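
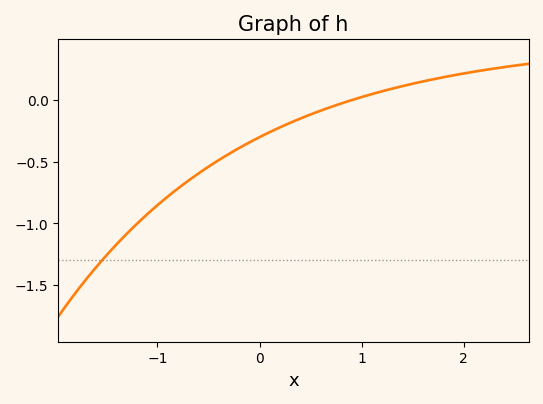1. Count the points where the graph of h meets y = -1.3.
1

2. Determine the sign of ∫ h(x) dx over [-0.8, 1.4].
negative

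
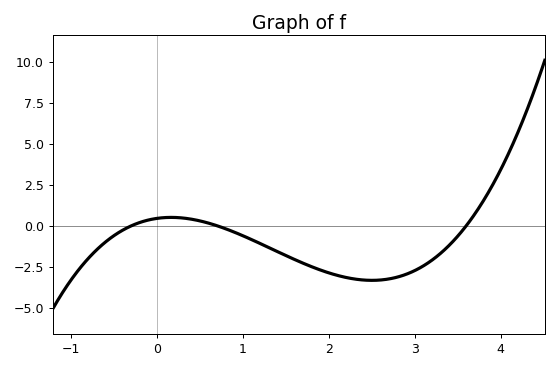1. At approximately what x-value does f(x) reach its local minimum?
2.5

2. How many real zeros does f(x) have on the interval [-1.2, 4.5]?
3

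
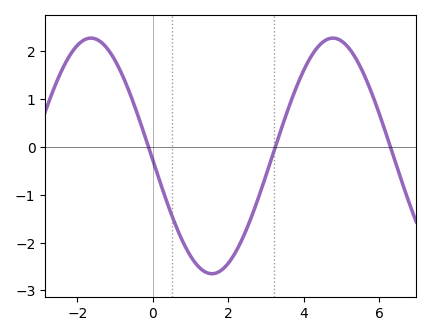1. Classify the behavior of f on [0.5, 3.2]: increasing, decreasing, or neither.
neither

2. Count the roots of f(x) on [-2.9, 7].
3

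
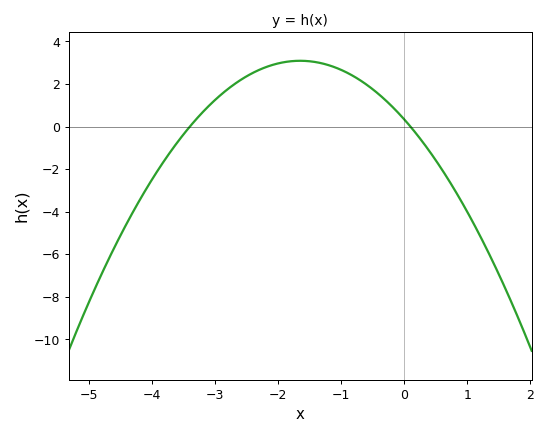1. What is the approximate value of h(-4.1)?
-3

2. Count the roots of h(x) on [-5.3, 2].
2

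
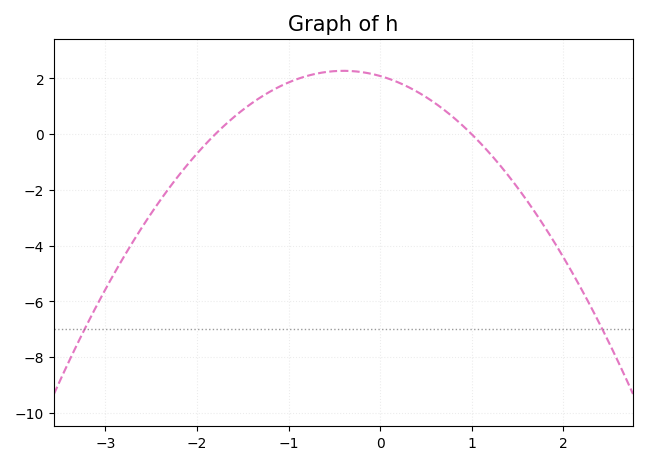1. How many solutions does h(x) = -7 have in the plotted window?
2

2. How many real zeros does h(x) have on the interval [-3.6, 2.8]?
2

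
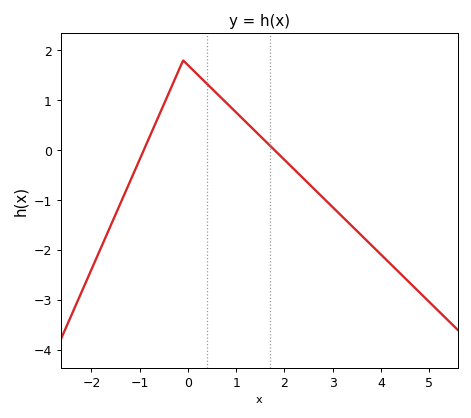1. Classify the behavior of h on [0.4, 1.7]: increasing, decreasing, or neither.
decreasing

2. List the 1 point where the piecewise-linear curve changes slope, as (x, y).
(-0.1, 1.8)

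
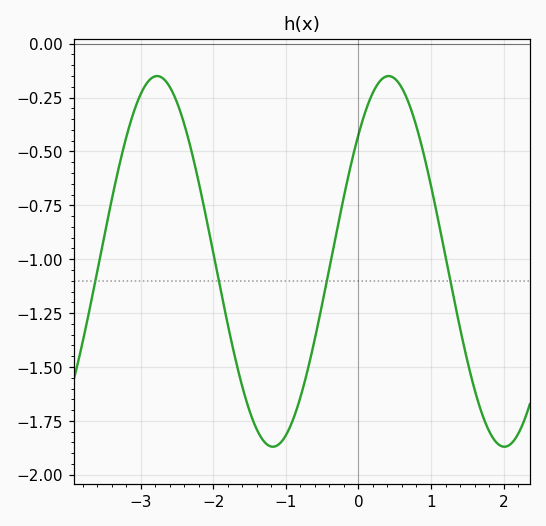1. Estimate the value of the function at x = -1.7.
-1.46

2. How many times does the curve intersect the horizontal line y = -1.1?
4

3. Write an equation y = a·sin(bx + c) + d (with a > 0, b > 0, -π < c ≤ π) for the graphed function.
y = 0.86sin(2x + 0.75) - 1.01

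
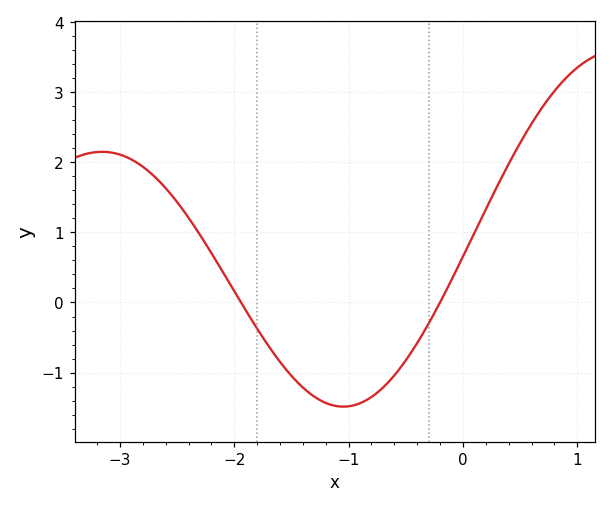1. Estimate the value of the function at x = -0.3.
-0.3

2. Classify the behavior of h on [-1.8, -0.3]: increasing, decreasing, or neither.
neither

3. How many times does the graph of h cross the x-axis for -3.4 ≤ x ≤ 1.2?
2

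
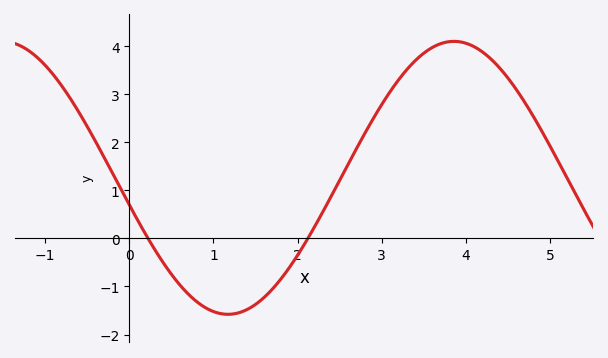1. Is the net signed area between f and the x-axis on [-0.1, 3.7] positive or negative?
positive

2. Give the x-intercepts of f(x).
0.223, 2.12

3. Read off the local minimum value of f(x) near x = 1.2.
-1.58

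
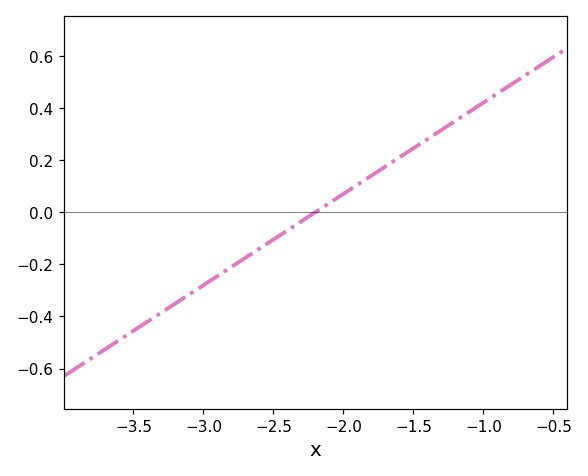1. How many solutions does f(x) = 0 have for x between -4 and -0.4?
1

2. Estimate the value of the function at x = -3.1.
-0.32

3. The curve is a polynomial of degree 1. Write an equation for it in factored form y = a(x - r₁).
y = 0.35(x + 2.2)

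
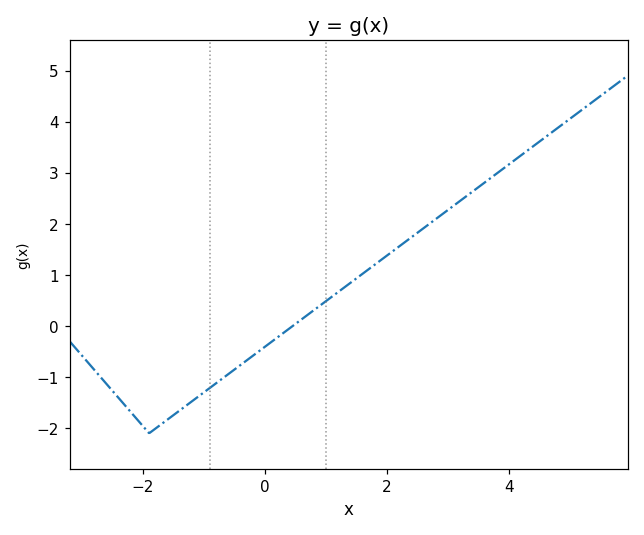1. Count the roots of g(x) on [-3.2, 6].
1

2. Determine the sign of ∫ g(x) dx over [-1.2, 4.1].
positive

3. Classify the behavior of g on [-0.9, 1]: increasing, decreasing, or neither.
increasing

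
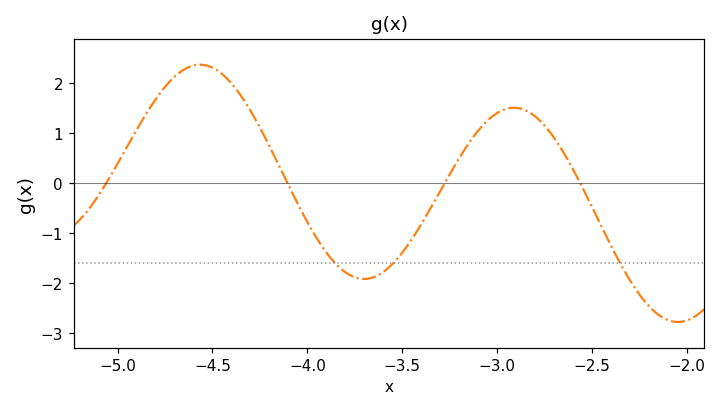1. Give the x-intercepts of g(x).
-5.06, -4.1, -3.28, -2.56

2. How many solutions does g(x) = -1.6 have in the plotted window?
3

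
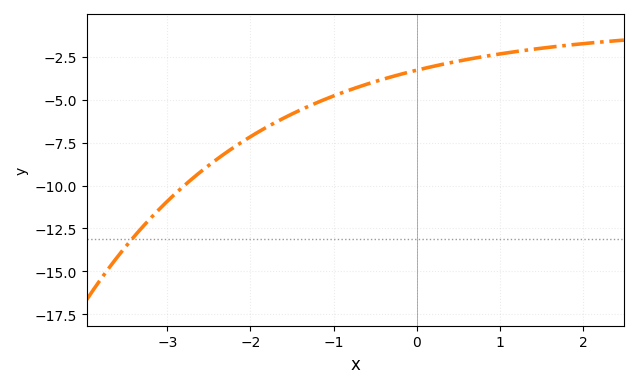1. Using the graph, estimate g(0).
-3.27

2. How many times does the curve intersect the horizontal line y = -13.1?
1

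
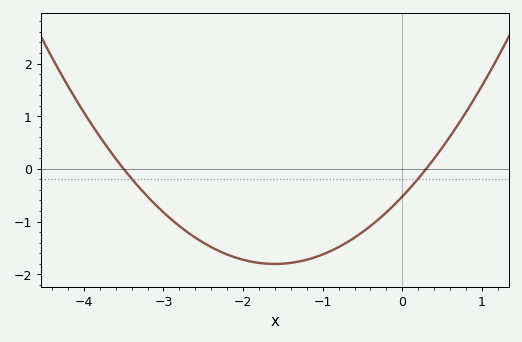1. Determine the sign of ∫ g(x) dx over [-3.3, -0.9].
negative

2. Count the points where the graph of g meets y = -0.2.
2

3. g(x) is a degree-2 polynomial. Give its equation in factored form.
y = 0.5(x + 3.5)(x - 0.3)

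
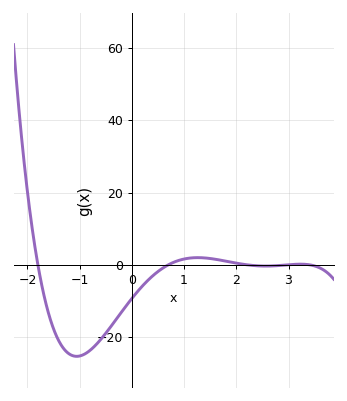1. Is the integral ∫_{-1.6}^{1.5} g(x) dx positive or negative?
negative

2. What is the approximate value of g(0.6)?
0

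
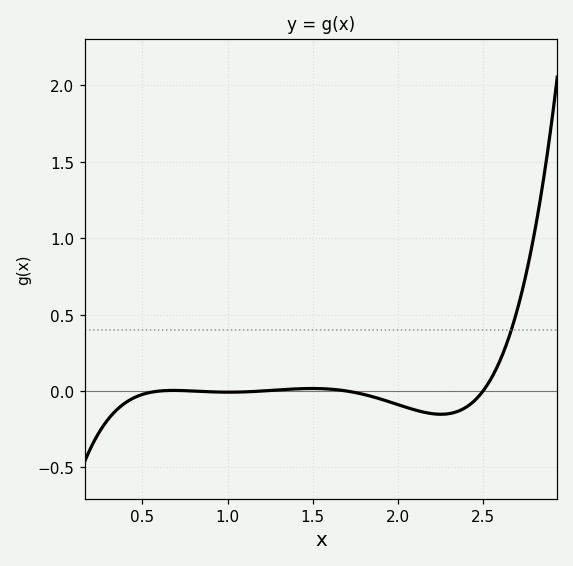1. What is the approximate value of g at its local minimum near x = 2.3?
-0.15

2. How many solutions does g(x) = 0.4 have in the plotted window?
1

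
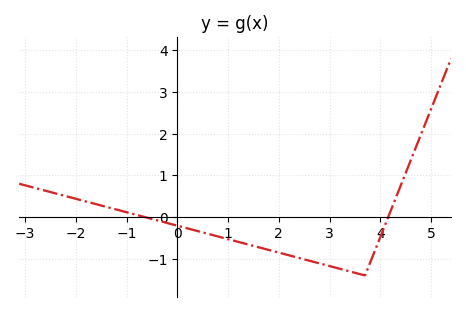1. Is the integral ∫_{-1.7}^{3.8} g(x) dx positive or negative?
negative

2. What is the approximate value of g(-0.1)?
-0.174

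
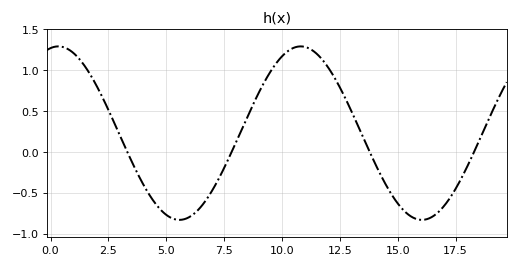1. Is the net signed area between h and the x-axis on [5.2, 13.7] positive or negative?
positive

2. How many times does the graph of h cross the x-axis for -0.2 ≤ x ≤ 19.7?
4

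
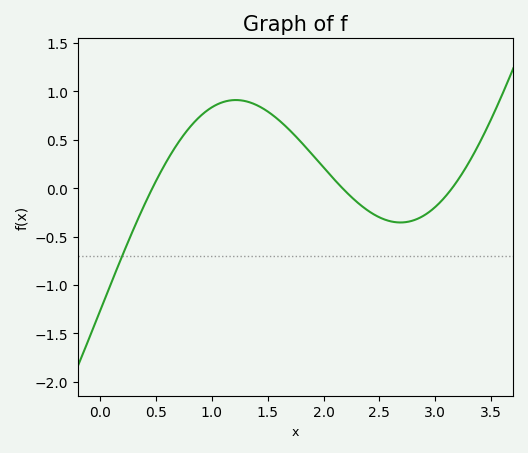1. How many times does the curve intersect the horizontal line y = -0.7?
1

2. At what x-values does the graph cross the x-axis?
0.5, 2.2, 3.2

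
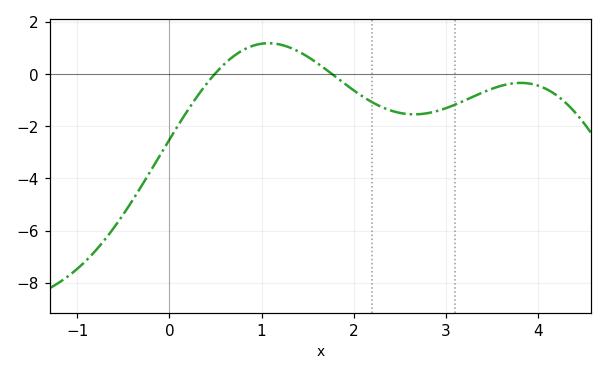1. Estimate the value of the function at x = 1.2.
1.2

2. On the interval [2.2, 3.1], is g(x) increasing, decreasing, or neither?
neither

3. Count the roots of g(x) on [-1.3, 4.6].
2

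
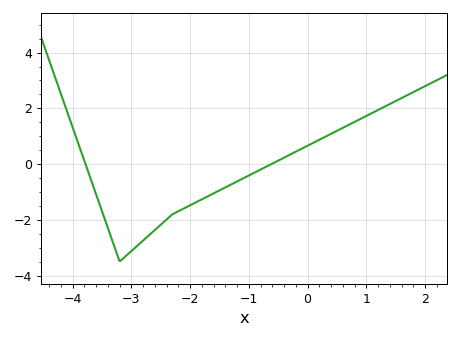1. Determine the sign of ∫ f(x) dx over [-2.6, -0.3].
negative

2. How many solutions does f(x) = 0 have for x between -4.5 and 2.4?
2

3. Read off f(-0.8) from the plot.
-0.2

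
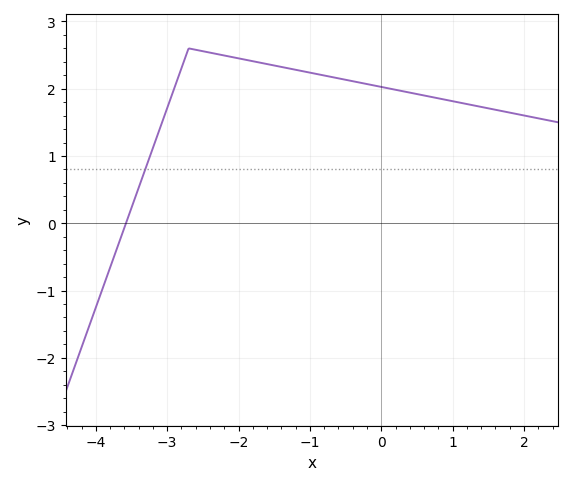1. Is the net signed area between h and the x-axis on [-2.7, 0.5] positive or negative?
positive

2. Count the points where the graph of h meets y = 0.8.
1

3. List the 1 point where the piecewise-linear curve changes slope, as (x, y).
(-2.7, 2.6)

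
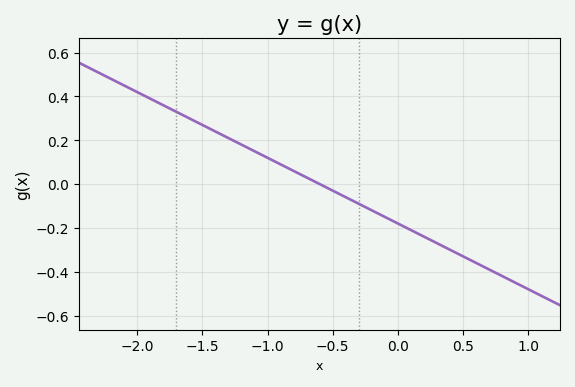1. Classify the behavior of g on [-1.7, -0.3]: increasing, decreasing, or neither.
decreasing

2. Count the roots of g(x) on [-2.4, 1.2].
1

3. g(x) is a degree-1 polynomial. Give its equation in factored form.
y = -0.3(x + 0.6)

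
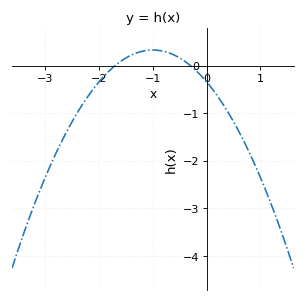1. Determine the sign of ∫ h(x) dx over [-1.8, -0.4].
positive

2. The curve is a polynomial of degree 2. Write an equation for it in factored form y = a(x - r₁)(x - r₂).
y = -0.67(x + 1.7)(x + 0.3)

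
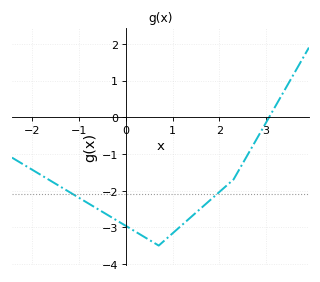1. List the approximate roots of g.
3.1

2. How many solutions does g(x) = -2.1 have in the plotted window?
2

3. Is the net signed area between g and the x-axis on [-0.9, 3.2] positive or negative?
negative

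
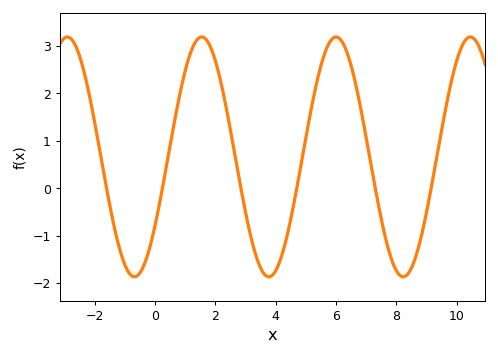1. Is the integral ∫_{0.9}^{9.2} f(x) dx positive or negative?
positive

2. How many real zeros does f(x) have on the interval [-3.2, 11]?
6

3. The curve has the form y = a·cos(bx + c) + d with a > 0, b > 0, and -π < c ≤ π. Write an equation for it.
y = 2.53cos(1.41x - 2.18) + 0.66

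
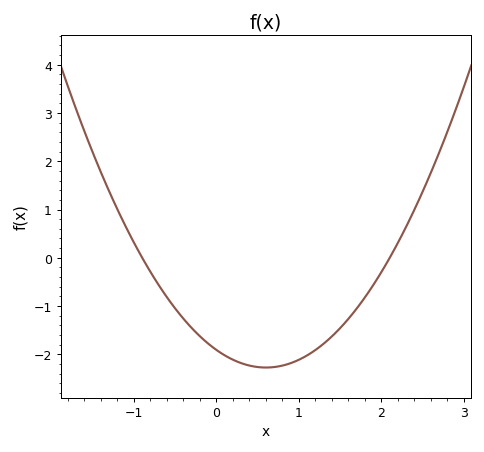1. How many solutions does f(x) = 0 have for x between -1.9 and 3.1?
2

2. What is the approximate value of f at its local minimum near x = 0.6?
-2.3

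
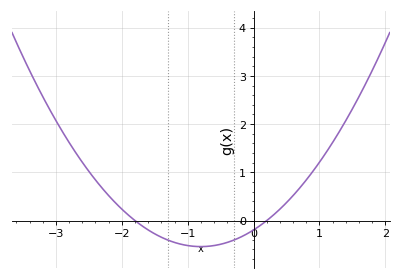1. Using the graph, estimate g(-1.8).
0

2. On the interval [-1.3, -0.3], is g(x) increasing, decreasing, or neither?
neither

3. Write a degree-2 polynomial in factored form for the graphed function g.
y = 0.54(x + 1.8)(x - 0.2)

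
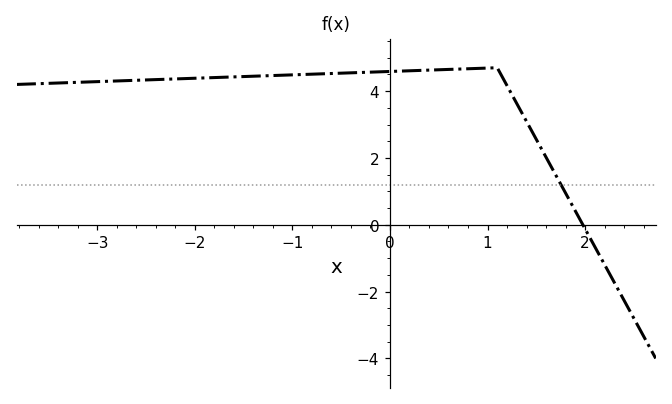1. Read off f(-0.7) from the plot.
4.6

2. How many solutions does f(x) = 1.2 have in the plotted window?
1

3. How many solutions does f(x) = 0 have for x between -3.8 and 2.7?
1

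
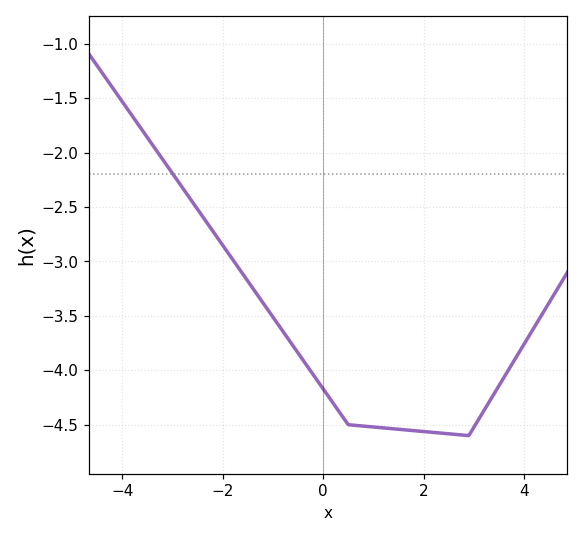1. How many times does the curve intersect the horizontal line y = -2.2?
1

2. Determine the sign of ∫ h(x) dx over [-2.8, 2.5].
negative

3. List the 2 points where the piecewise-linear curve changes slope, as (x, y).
(0.5, -4.5); (2.9, -4.6)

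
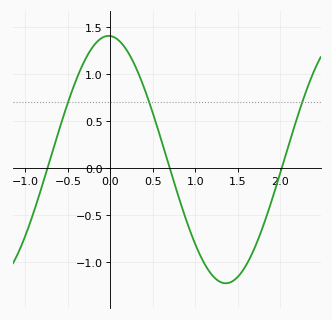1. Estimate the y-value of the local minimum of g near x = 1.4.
-1.25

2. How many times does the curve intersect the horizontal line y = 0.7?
3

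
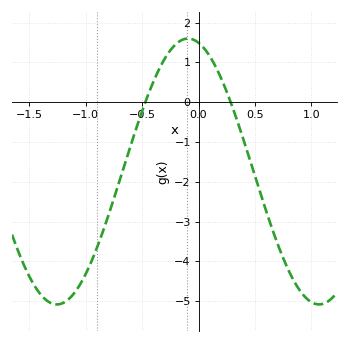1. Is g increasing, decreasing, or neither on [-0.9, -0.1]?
increasing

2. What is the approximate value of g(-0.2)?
1.46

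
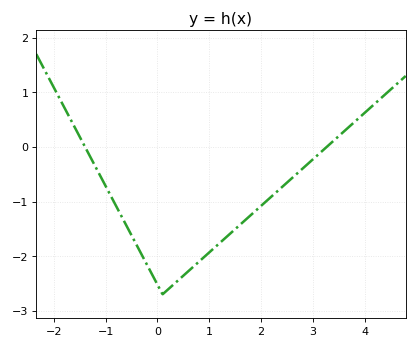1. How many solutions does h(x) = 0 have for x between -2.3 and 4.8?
2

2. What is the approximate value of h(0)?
-2.5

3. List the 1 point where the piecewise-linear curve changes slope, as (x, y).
(0.1, -2.7)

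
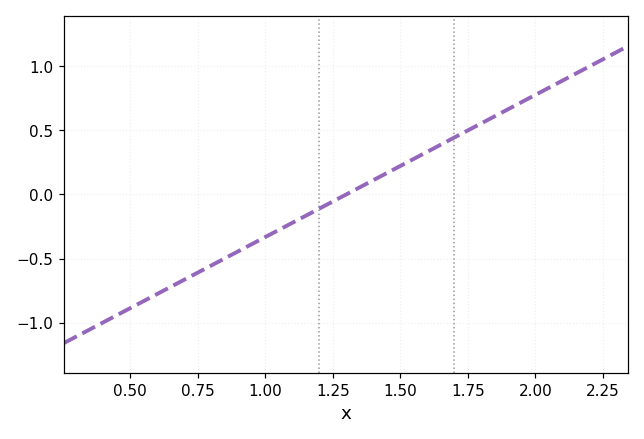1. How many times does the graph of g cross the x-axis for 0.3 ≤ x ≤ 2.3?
1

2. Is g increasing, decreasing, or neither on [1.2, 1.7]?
increasing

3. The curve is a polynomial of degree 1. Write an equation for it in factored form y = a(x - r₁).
y = 1.11(x - 1.3)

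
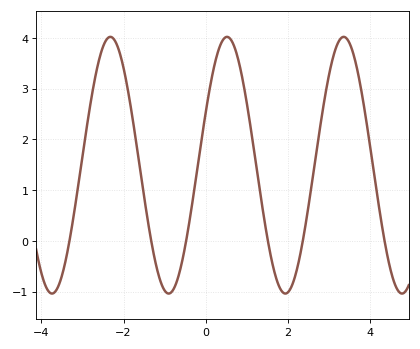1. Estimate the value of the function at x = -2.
3.41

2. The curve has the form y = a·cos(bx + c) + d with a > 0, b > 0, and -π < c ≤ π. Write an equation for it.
y = 2.53cos(2.21x - 1.15) + 1.49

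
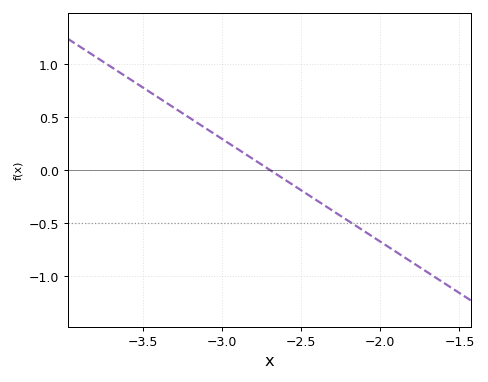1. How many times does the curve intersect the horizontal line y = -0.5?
1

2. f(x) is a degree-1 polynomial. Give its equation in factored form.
y = -0.97(x + 2.7)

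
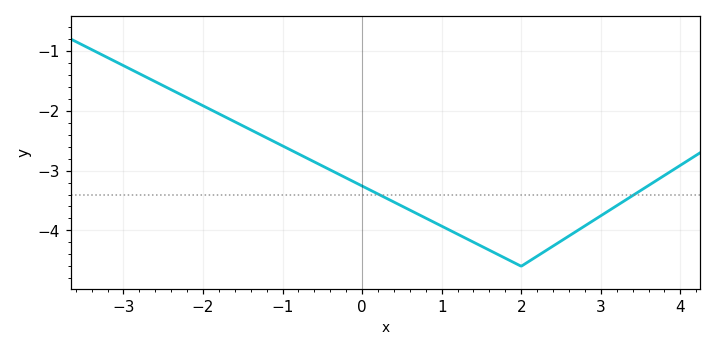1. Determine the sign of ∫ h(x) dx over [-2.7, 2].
negative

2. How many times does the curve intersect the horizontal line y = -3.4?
2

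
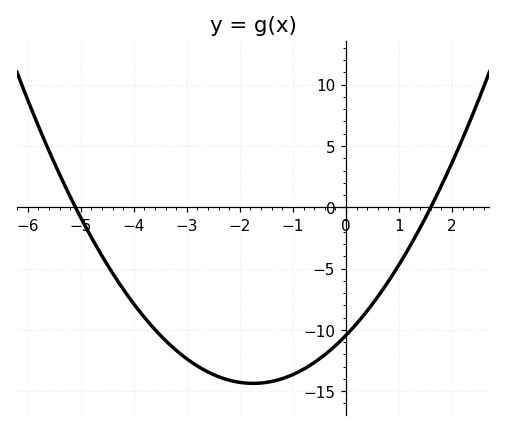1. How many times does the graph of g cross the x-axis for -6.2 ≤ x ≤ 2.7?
2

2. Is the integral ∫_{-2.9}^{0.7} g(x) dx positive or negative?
negative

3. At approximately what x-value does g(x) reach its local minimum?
-1.75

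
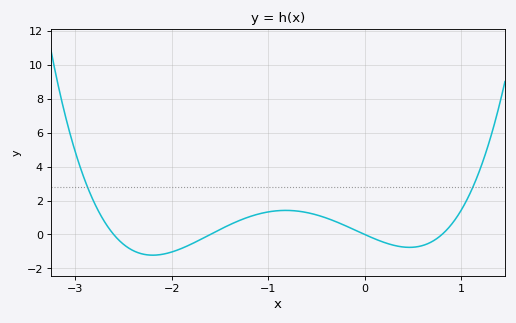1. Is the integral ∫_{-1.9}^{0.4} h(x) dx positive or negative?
positive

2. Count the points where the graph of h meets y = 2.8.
2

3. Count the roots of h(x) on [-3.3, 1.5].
4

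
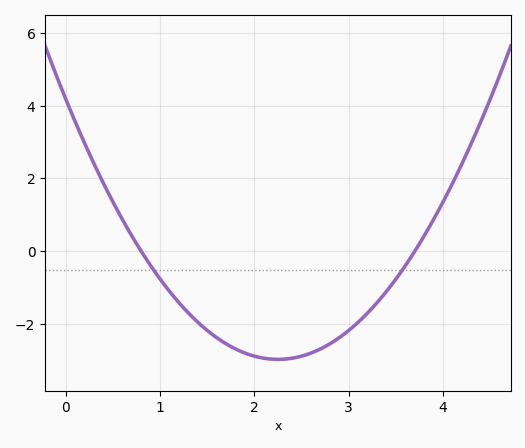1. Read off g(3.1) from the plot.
-2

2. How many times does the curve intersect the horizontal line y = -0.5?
2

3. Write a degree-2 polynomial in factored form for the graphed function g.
y = 1.41(x - 0.8)(x - 3.7)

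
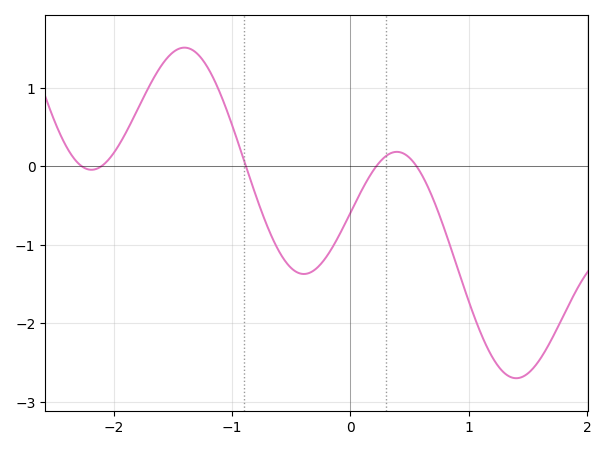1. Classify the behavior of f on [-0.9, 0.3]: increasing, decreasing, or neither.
neither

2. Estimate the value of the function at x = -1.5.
1.45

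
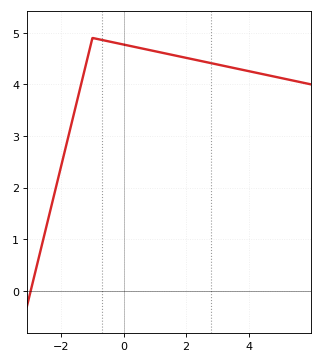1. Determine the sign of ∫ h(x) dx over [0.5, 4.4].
positive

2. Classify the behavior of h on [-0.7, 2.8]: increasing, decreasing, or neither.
decreasing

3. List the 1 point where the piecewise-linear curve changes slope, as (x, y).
(-1, 4.9)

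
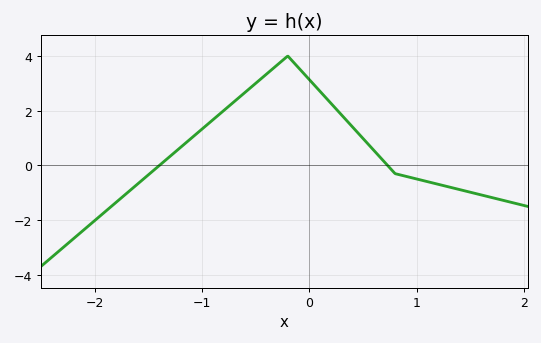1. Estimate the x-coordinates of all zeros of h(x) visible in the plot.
-1.4, 0.7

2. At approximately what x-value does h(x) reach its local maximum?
-0.2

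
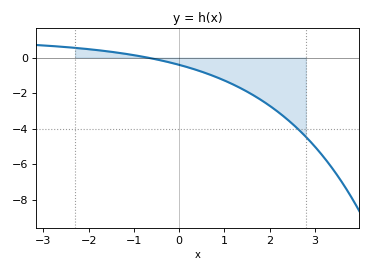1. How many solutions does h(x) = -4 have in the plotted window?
1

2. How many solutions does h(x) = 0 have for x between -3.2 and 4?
1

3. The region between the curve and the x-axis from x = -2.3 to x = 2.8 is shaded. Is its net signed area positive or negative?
negative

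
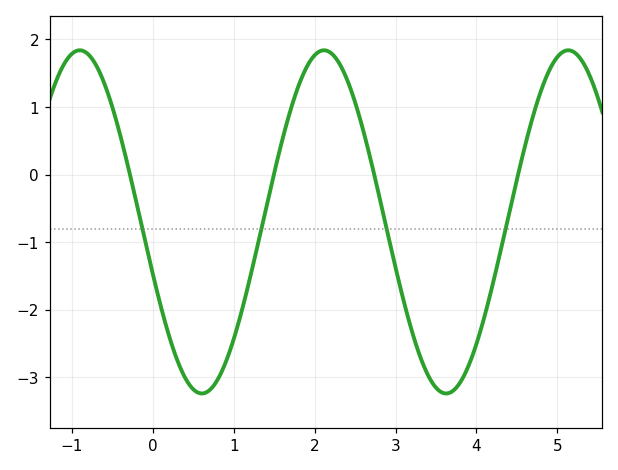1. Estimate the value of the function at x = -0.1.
-0.963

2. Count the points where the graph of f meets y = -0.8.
4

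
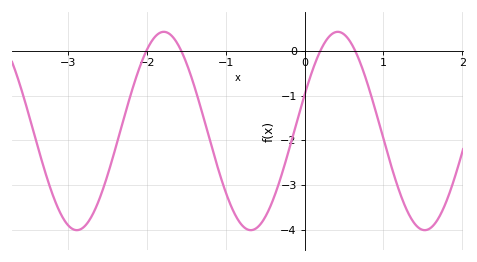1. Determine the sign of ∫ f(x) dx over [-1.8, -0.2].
negative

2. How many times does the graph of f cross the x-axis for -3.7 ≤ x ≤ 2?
4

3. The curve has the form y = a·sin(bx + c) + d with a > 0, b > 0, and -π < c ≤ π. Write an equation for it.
y = 2.21sin(2.9x + 0.37) - 1.79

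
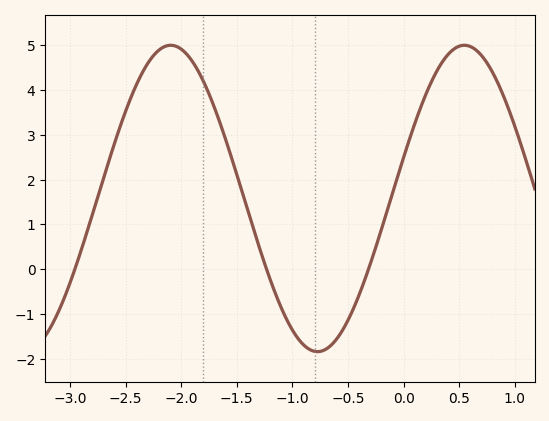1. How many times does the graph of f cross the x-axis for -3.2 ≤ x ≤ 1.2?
3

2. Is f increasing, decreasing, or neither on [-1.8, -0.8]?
decreasing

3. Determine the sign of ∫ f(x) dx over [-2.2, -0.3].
positive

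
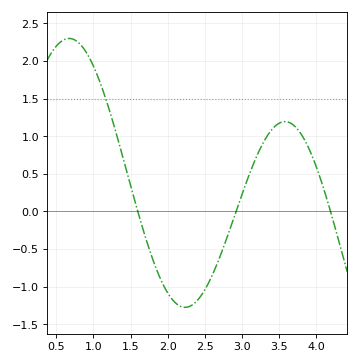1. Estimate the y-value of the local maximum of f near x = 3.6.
1.2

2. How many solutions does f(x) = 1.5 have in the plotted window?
1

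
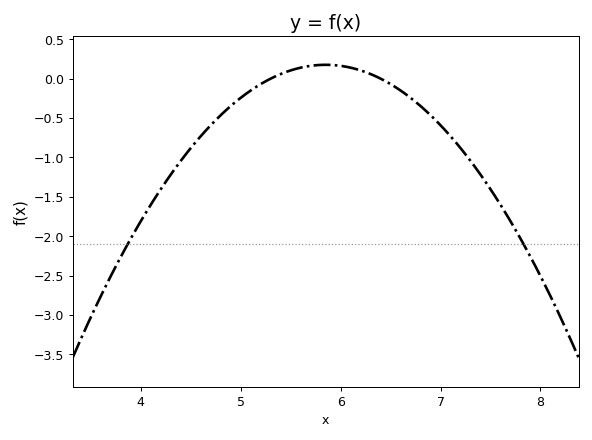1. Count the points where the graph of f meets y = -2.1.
2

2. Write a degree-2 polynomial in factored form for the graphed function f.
y = -0.58(x - 5.3)(x - 6.4)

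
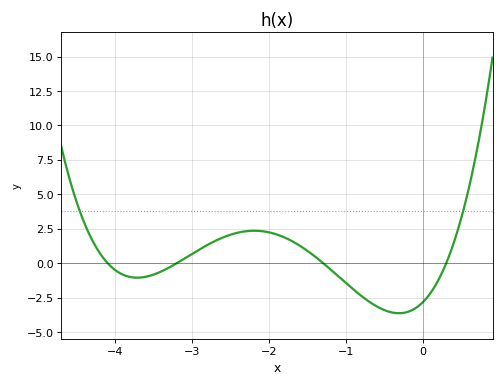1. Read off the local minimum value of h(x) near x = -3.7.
-1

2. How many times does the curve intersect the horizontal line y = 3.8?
2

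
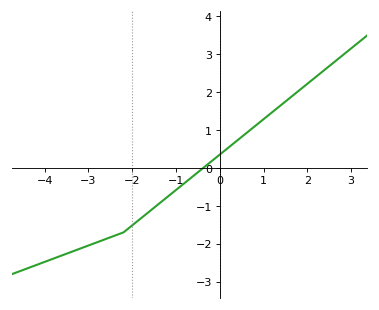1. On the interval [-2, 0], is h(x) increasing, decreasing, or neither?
increasing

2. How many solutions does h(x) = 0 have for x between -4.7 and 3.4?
1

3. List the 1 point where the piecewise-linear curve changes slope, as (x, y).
(-2.2, -1.7)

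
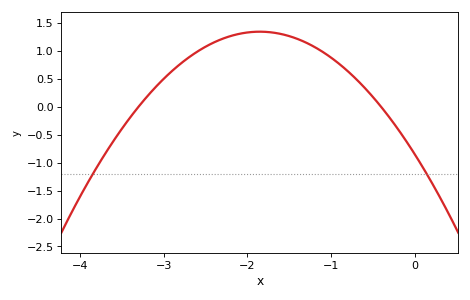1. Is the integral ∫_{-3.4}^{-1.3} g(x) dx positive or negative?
positive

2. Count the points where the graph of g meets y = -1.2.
2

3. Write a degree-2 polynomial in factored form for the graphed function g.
y = -0.64(x + 3.3)(x + 0.4)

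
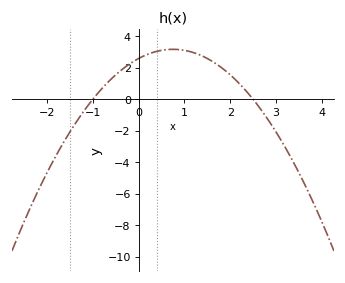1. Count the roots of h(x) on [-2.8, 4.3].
2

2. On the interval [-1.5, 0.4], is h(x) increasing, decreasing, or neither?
increasing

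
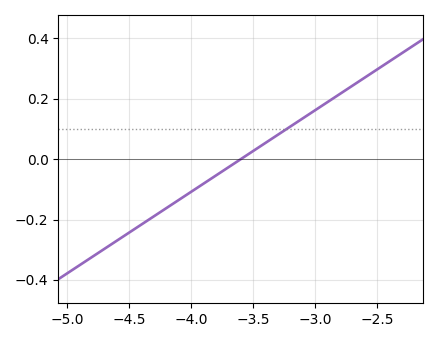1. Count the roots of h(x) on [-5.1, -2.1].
1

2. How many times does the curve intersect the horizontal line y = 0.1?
1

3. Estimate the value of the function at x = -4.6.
-0.27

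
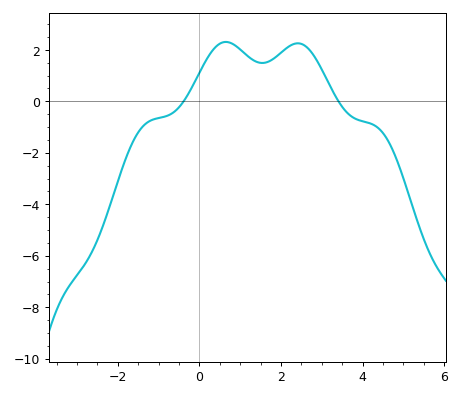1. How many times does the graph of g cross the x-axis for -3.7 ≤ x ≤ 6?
2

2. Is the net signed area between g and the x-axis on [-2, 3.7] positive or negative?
positive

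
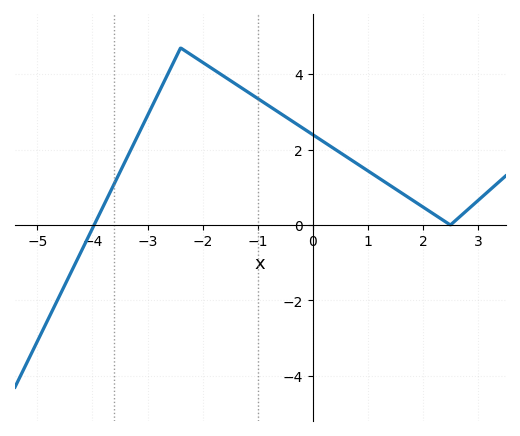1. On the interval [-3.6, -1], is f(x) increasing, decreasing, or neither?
neither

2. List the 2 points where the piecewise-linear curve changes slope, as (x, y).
(-2.4, 4.7); (2.5, 0)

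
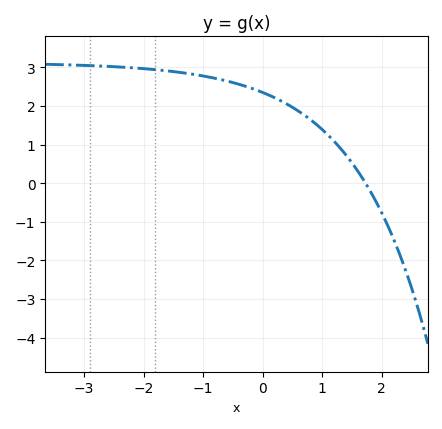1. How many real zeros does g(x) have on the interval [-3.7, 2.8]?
1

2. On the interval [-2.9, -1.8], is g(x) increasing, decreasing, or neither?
decreasing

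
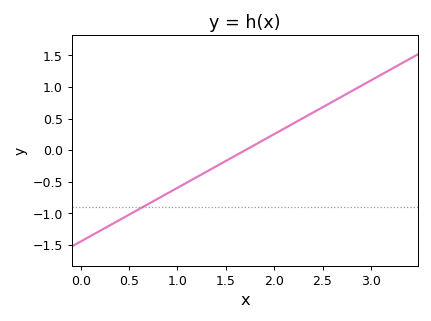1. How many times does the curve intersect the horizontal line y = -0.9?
1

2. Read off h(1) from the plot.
-0.6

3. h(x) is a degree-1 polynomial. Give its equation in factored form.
y = 0.85(x - 1.7)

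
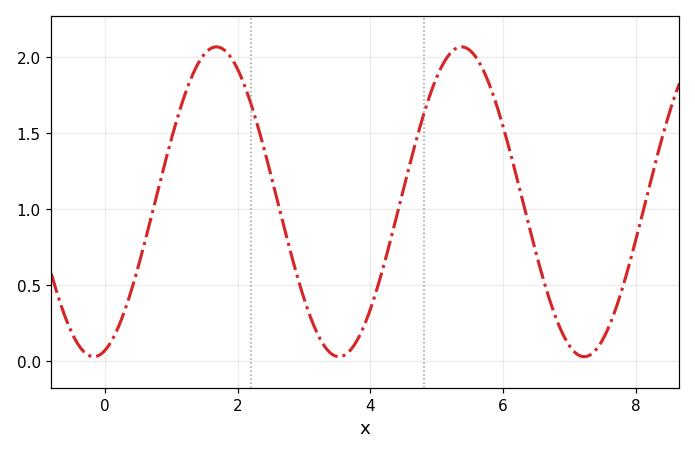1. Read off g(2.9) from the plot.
0.555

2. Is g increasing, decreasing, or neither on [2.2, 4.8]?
neither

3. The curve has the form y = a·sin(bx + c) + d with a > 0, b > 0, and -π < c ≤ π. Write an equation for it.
y = 1.02sin(1.7x - 1.28) + 1.05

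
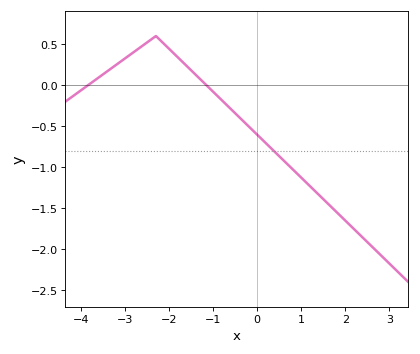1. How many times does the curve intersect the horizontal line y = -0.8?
1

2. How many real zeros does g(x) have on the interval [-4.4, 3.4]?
2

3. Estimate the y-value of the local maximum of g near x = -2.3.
0.6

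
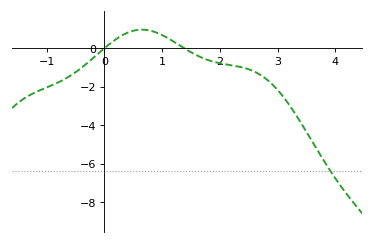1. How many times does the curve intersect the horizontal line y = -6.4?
1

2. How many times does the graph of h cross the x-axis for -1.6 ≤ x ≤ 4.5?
2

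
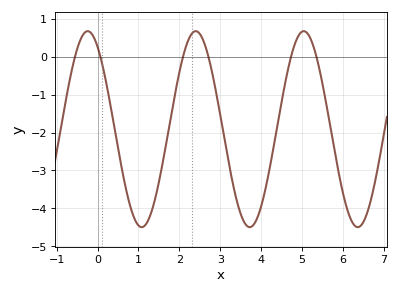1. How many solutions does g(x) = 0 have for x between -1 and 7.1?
6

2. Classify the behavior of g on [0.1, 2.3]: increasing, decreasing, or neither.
neither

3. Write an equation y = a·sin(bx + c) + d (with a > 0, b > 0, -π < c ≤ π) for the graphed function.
y = 2.59sin(2.4x + 2.1) - 1.91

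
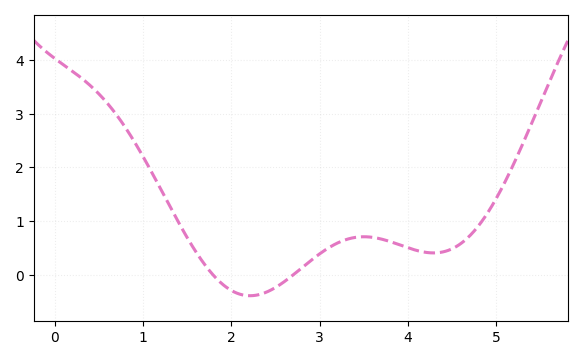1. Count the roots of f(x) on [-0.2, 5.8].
2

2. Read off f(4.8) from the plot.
0.9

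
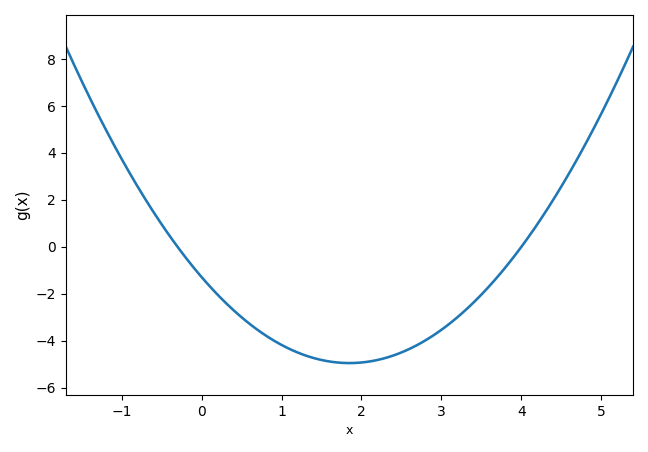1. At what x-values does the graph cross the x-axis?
-0.3, 4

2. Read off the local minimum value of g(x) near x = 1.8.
-4.95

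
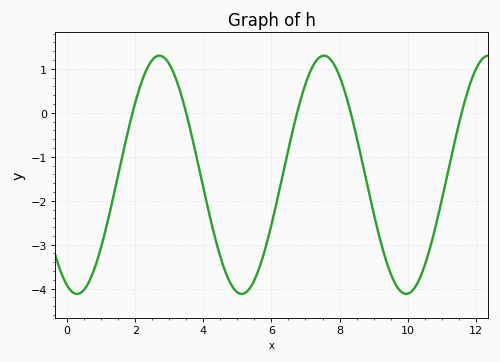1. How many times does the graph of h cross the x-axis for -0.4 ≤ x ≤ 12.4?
5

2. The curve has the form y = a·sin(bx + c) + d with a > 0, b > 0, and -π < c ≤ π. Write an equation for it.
y = 2.71sin(1.3x - 1.95) - 1.41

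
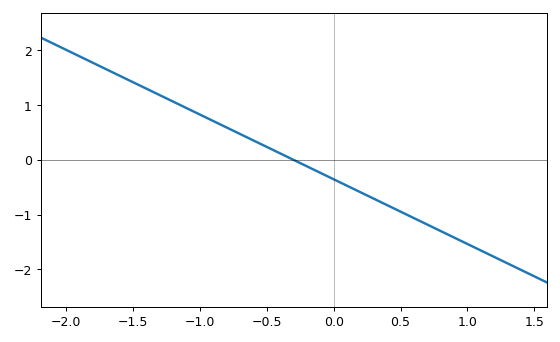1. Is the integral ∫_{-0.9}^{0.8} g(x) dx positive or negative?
negative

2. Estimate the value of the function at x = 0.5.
-0.944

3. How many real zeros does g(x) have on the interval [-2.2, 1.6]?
1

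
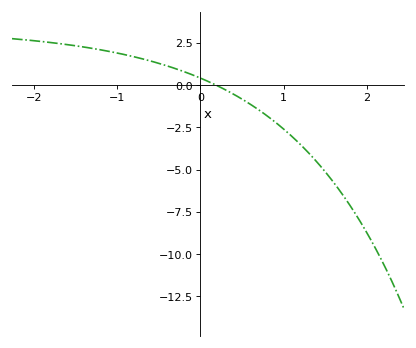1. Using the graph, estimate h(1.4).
-4.6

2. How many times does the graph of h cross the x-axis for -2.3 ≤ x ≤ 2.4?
1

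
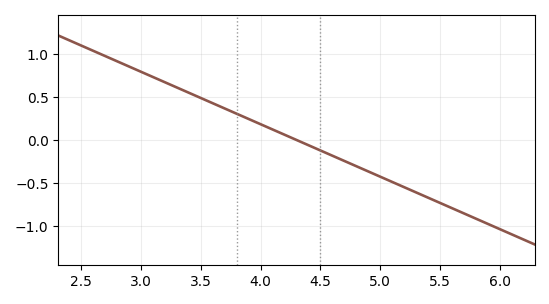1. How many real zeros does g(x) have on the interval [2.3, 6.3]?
1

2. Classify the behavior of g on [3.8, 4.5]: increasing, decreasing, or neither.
decreasing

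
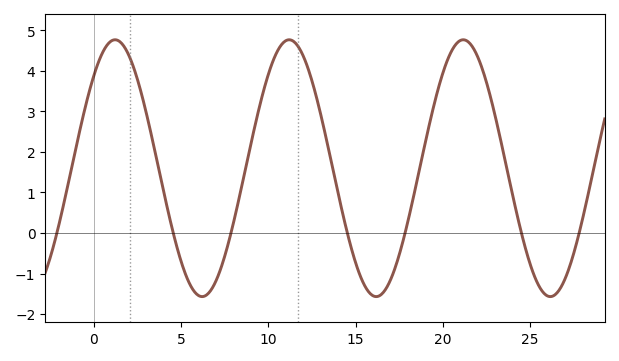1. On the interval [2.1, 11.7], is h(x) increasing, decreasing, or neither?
neither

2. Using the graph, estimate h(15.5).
-1.3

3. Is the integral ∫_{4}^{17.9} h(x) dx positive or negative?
positive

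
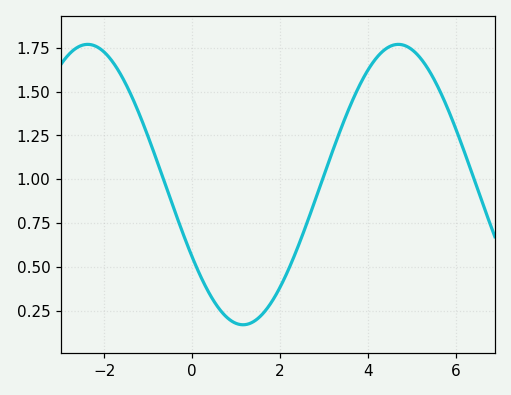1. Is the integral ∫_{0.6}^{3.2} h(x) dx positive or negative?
positive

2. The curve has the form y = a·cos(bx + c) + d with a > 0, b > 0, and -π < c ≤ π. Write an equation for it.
y = 0.8cos(0.89x + 2.11) + 0.97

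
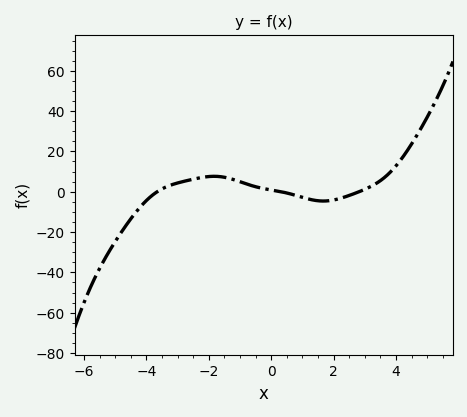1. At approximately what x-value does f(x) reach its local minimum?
1.67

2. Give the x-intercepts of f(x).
-3.65, 0.316, 2.82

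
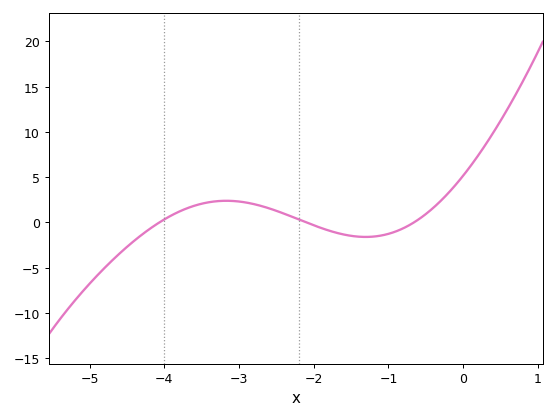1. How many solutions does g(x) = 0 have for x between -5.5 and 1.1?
3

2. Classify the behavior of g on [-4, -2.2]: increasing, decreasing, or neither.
neither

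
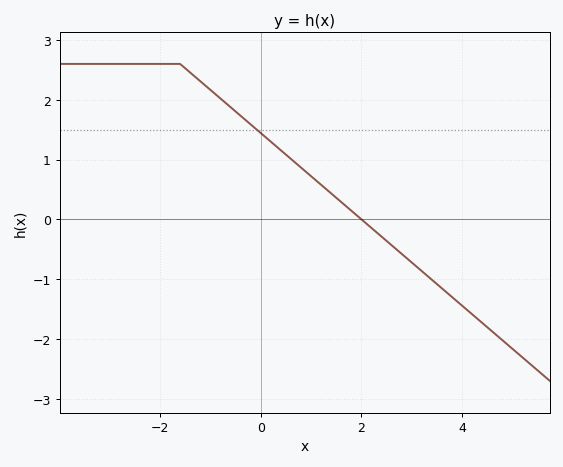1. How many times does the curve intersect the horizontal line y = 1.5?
1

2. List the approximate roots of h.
2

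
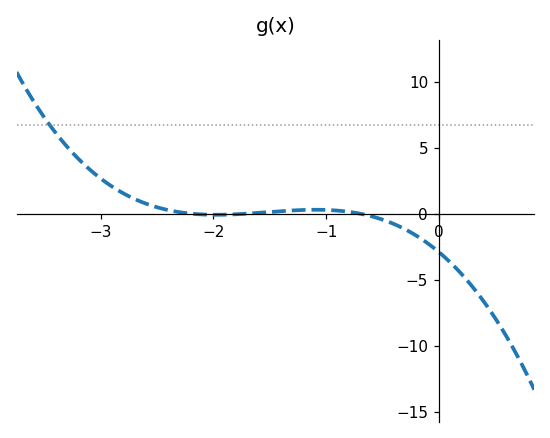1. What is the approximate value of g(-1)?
0.5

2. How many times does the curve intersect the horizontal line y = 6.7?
1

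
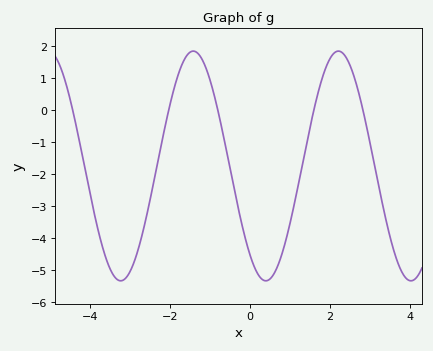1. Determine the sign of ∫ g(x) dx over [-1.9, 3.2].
negative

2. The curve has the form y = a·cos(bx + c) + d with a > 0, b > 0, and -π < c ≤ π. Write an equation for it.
y = 3.59cos(1.7x + 2.5) - 1.74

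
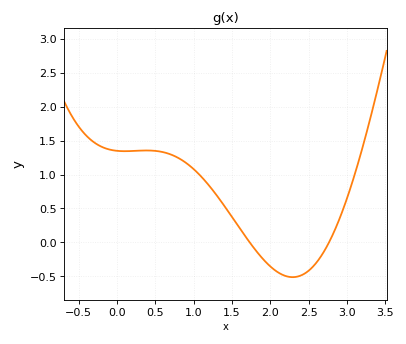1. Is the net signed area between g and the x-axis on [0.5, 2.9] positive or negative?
positive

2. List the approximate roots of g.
1.7, 2.8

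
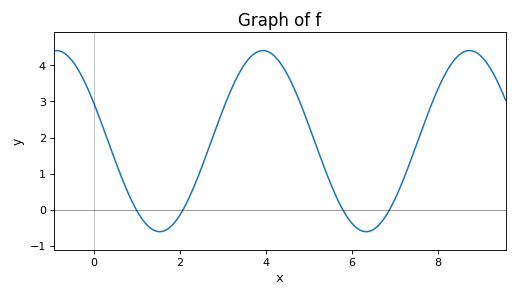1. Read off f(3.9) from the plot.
4.41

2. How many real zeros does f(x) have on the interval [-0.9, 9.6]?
4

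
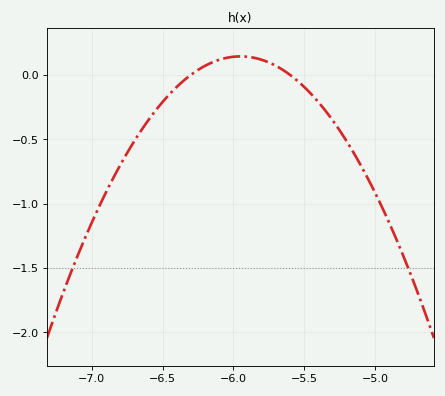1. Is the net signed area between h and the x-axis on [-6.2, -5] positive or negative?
negative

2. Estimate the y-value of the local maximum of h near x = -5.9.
0.143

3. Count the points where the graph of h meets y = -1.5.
2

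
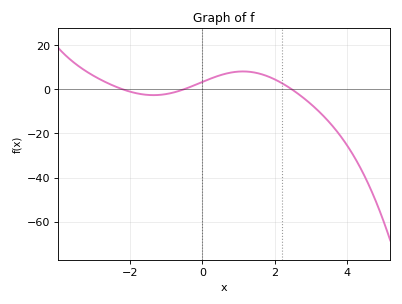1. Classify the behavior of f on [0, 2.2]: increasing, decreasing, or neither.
neither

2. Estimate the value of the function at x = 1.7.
6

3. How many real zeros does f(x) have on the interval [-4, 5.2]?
3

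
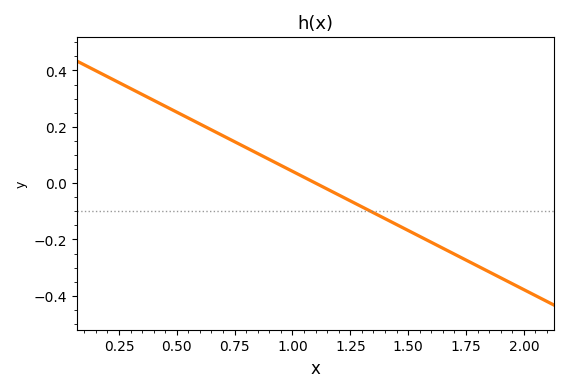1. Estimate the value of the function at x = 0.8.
0.126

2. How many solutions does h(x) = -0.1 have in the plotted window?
1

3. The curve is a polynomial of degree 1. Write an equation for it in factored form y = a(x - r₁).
y = -0.42(x - 1.1)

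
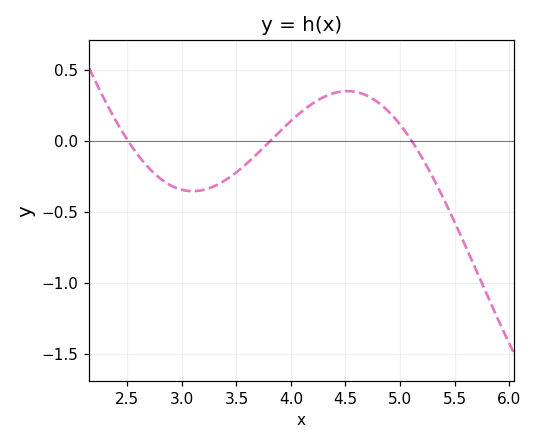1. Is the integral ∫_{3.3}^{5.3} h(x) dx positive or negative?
positive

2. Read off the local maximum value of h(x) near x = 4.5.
0.348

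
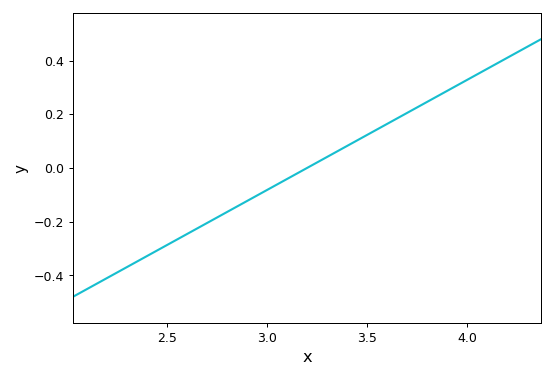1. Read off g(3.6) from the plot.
0.16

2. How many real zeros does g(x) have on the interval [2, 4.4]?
1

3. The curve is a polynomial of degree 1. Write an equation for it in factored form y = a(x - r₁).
y = 0.41(x - 3.2)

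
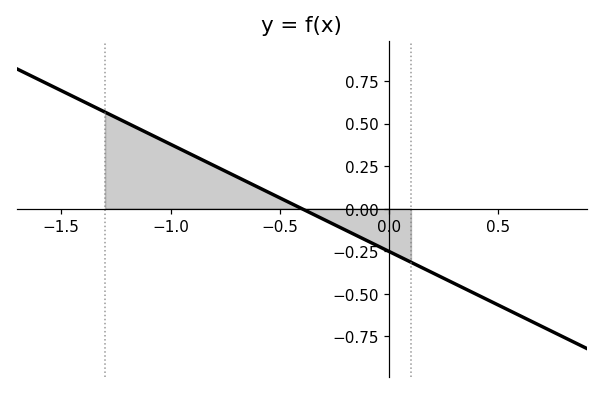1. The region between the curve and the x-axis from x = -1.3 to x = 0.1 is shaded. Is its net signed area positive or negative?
positive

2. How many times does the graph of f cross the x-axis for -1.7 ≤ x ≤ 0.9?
1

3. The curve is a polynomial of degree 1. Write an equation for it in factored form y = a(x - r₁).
y = -0.63(x + 0.4)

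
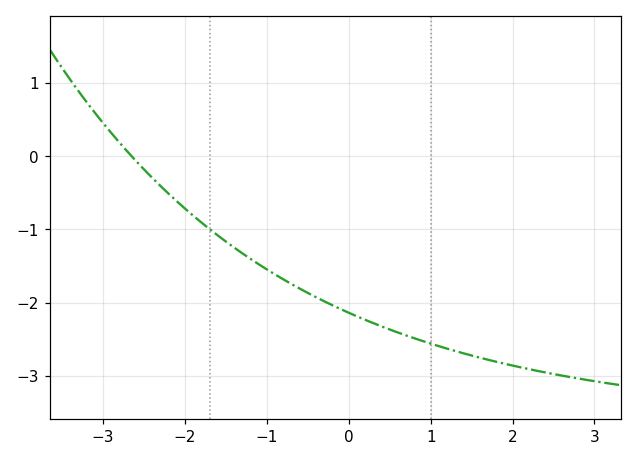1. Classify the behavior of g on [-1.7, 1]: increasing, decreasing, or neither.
decreasing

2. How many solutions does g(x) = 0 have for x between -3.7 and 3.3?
1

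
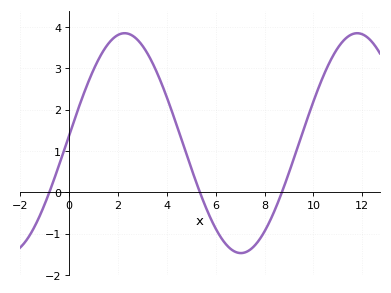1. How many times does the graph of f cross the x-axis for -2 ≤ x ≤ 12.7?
3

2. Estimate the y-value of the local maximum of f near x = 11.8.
3.85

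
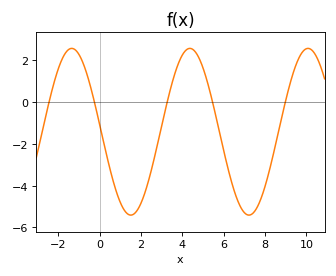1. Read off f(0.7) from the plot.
-4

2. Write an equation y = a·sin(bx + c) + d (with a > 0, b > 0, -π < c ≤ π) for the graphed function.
y = 3.98sin(1.1x + 3.1) - 1.43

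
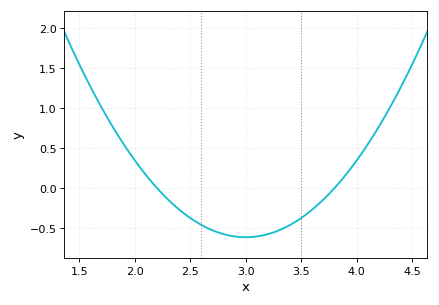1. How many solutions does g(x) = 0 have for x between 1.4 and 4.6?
2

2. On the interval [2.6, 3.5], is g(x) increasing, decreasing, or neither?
neither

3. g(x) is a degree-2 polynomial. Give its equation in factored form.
y = 0.96(x - 2.2)(x - 3.8)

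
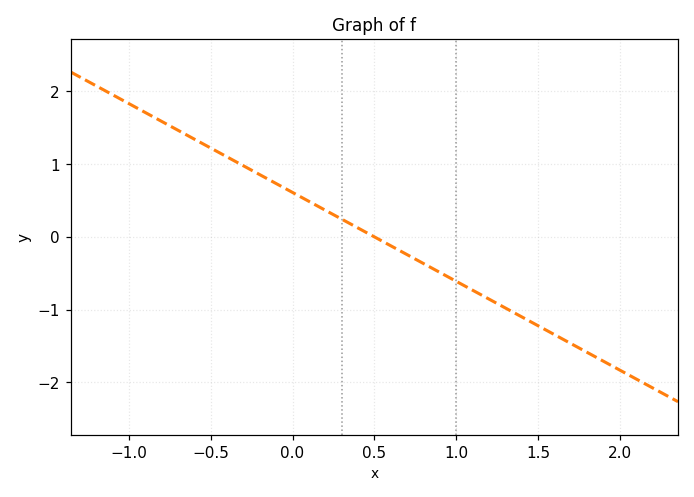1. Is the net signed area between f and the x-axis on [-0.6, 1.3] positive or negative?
positive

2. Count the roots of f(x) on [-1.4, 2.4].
1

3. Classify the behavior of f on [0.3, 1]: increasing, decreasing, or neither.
decreasing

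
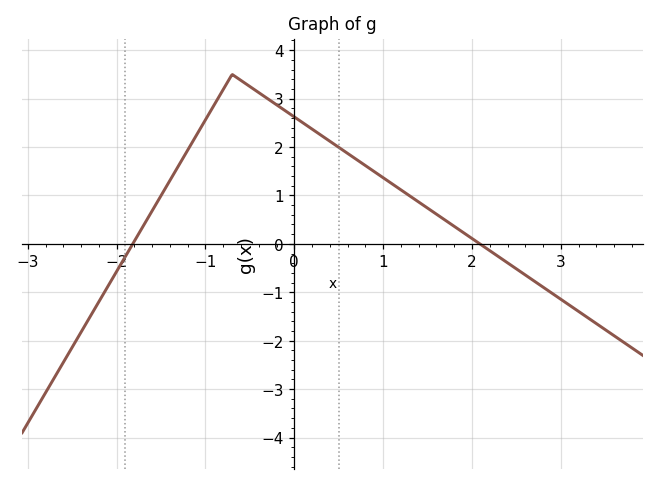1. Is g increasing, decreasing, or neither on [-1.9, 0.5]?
neither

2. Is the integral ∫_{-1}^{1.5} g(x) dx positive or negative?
positive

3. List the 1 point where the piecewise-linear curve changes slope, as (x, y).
(-0.7, 3.5)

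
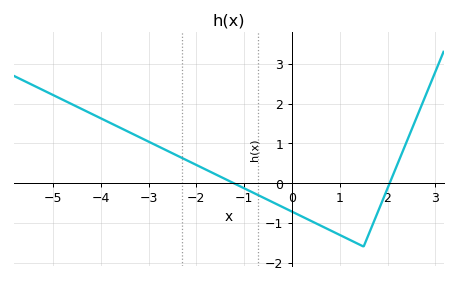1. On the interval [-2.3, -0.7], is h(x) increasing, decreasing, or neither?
decreasing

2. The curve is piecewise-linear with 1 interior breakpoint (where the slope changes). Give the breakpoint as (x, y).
(1.5, -1.6)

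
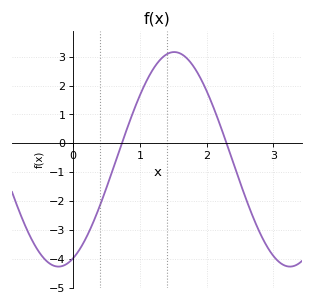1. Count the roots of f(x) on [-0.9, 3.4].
2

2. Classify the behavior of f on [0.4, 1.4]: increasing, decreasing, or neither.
increasing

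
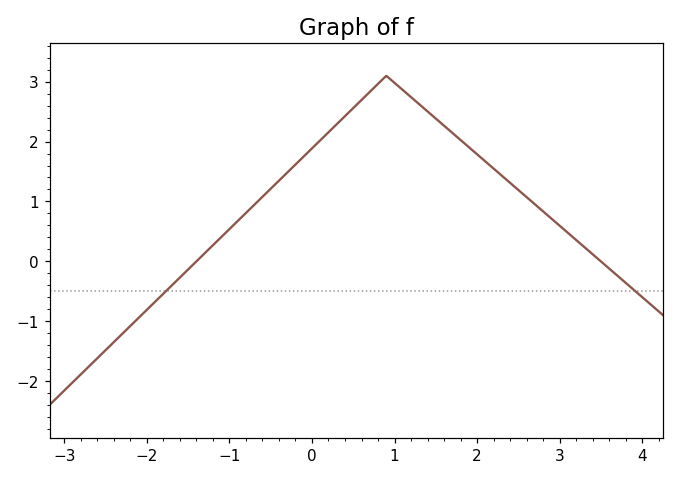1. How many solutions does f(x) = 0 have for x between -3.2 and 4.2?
2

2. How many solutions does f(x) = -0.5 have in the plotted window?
2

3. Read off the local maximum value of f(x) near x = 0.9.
3.1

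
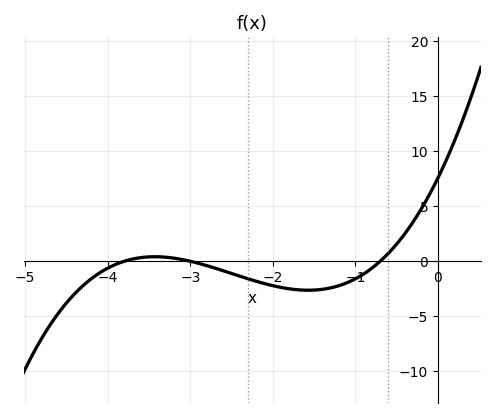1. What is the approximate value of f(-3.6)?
0.331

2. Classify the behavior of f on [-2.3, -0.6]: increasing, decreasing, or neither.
neither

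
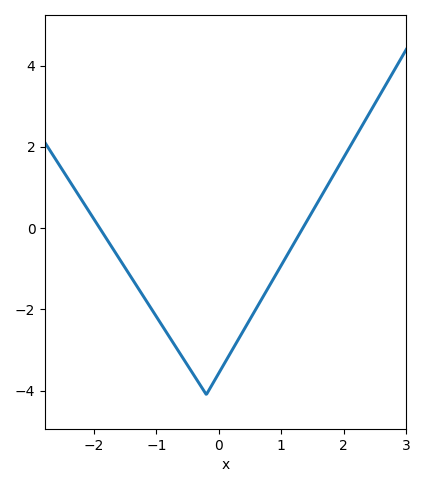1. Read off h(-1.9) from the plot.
-0.018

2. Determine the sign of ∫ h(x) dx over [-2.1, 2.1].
negative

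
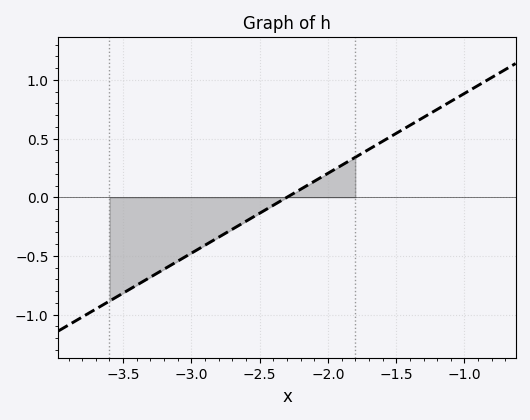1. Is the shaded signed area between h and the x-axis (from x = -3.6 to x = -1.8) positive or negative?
negative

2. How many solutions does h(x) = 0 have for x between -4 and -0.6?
1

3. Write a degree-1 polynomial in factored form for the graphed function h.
y = 0.68(x + 2.3)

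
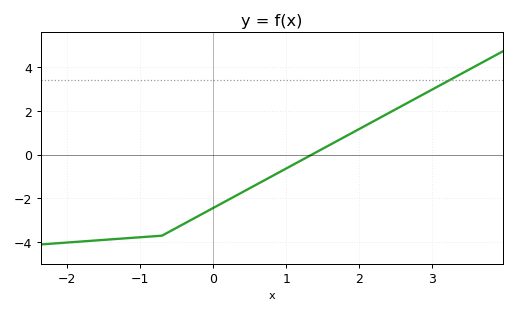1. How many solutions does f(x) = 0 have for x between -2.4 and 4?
1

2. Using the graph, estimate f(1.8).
0.805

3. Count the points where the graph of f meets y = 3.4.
1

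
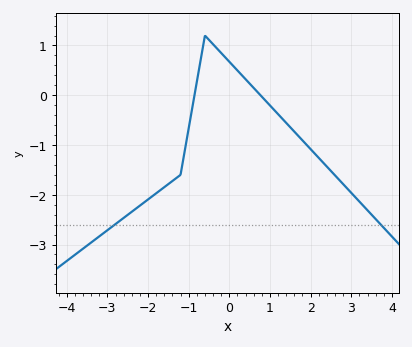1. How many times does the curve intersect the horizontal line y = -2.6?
2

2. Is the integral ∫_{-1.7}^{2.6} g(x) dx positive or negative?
negative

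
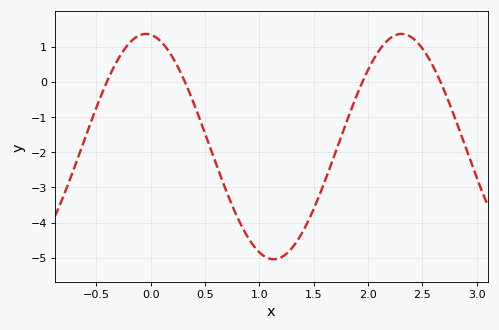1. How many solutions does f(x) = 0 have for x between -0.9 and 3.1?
4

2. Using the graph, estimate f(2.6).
0.4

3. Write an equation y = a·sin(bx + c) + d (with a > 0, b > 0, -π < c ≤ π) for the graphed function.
y = 3.2sin(2.7x + 1.7) - 1.84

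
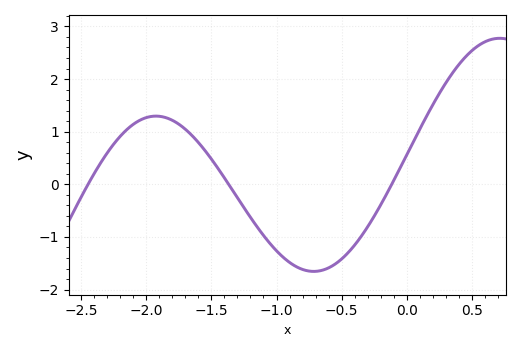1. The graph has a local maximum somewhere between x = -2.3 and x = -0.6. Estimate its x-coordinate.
-1.95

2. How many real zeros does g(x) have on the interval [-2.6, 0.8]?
3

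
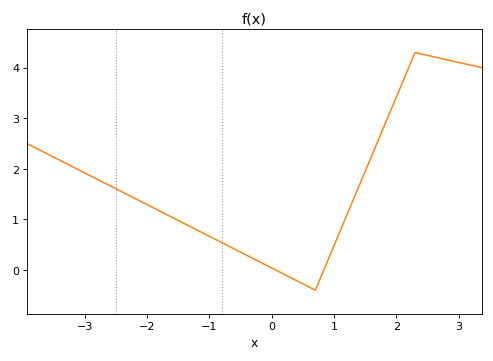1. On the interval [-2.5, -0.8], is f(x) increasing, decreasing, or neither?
decreasing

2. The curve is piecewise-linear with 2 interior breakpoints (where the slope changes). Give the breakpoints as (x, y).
(0.7, -0.4); (2.3, 4.3)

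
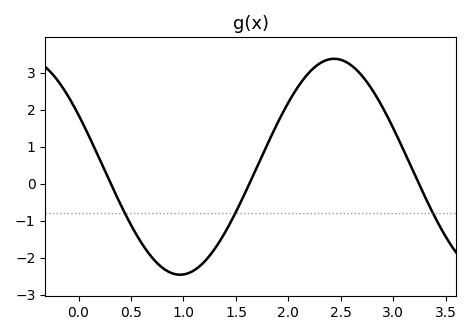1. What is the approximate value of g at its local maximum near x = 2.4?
3.4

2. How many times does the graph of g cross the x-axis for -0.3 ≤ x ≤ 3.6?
3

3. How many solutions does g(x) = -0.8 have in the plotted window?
3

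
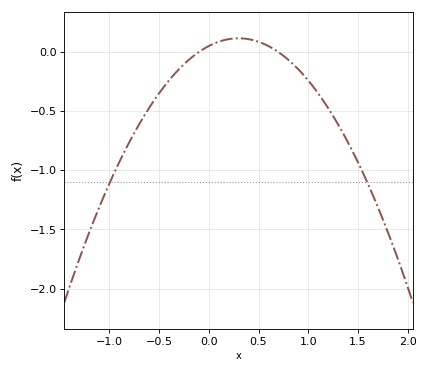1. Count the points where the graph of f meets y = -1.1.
2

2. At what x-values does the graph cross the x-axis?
-0.1, 0.7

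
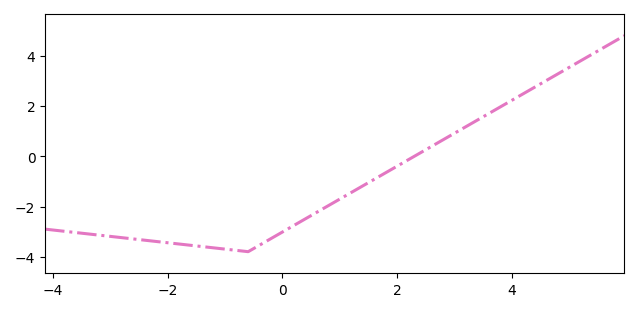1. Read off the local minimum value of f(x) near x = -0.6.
-3.8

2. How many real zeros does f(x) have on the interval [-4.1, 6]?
1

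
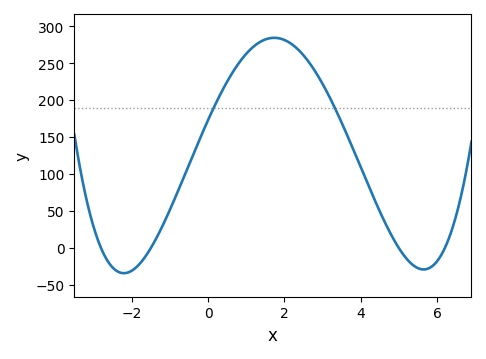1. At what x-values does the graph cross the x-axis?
-2.8, -1.5, 5, 6.2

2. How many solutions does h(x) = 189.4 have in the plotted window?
2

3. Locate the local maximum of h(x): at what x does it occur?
1.73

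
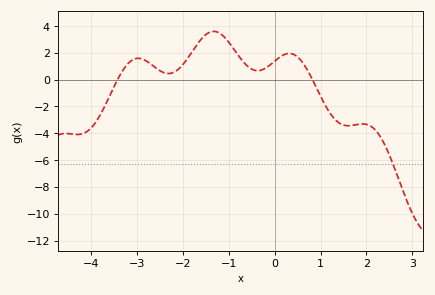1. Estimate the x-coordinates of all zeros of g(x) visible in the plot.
-3.43, 0.822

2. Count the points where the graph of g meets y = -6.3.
1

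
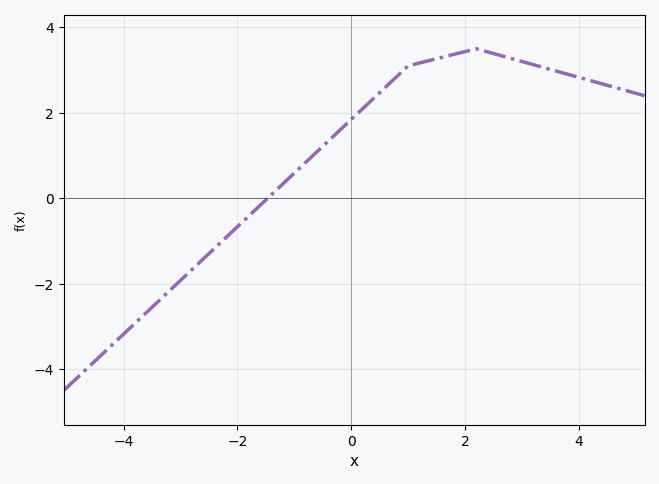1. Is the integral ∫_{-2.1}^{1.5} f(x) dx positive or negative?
positive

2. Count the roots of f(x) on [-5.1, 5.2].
1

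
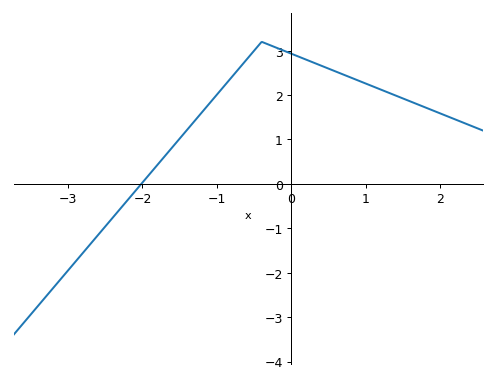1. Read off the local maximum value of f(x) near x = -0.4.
3.2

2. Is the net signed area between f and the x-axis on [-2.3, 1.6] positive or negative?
positive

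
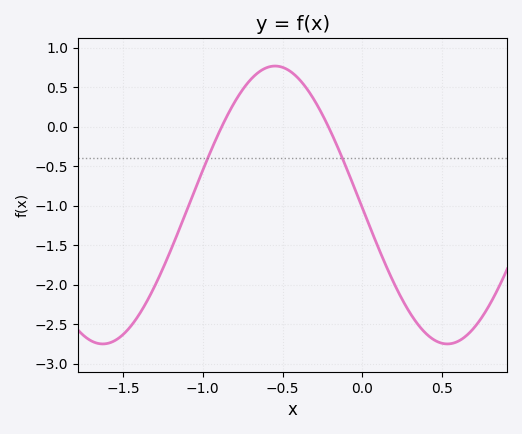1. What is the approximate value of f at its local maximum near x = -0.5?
0.75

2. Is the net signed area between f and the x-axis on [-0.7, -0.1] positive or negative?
positive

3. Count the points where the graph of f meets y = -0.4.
2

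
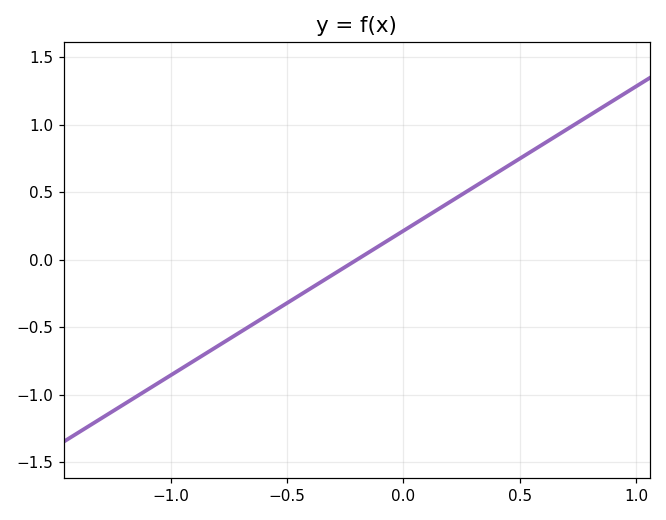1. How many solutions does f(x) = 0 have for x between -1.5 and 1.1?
1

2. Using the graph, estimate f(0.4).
0.642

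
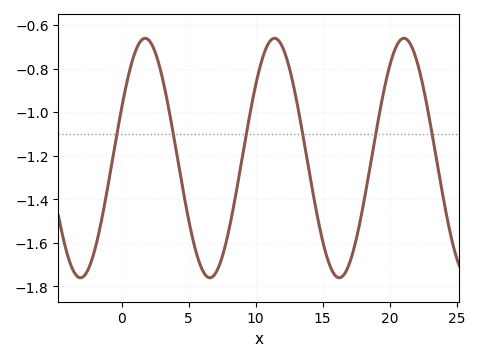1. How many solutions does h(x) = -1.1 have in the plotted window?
6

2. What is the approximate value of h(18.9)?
-1.12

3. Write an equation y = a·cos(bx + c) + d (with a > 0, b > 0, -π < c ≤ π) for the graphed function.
y = 0.55cos(0.65x - 1.13) - 1.21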